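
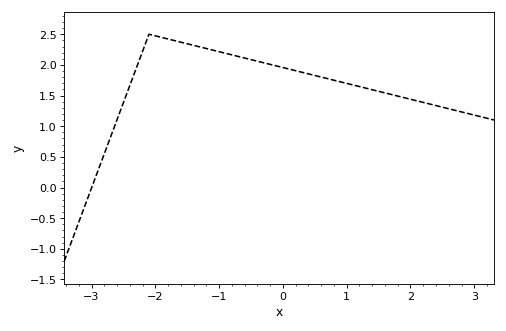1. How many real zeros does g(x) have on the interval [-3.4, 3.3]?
1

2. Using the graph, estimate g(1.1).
1.65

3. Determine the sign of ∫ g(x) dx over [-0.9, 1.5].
positive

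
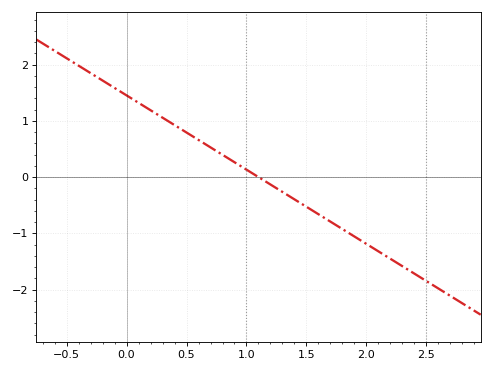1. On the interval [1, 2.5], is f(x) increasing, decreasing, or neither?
decreasing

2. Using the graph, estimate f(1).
0.132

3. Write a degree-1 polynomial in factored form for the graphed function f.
y = -1.32(x - 1.1)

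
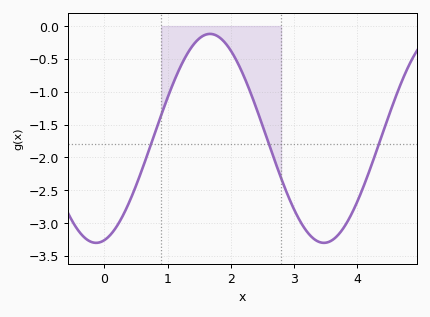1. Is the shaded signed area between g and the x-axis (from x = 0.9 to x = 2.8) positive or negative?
negative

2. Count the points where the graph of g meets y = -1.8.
3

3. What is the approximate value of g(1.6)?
-0.133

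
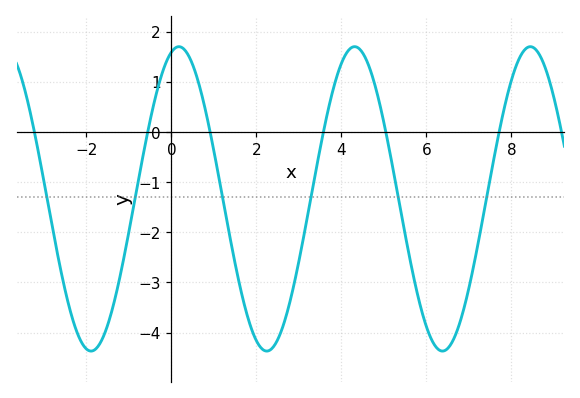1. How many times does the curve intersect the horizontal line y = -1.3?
6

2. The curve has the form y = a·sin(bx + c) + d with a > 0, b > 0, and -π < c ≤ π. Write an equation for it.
y = 3.04sin(1.52x + 1.3) - 1.33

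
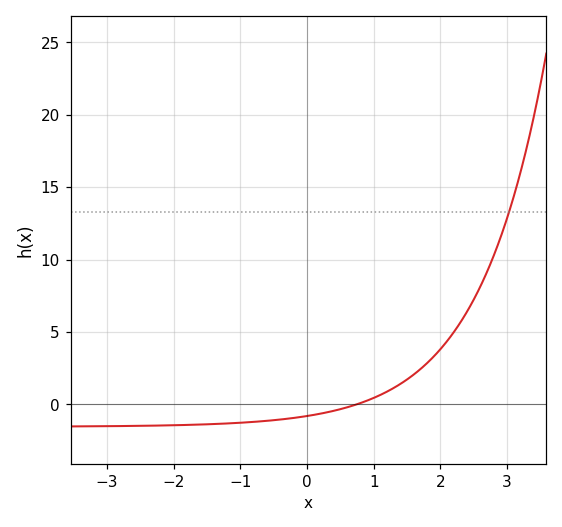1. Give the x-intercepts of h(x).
0.7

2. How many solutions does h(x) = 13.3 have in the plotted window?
1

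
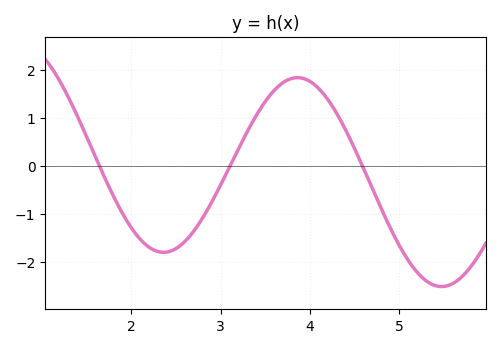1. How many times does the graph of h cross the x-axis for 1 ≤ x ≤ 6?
3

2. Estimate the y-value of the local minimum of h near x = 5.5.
-2.52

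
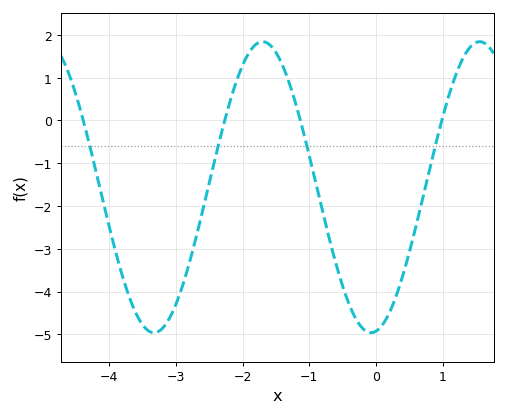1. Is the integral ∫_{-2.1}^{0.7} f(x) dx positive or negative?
negative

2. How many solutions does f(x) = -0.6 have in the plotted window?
4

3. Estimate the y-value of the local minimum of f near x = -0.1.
-5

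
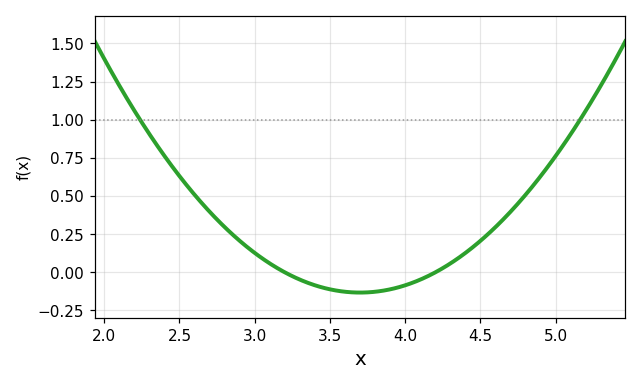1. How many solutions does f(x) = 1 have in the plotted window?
2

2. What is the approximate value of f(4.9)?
0.631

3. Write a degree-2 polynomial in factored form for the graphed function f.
y = 0.53(x - 3.2)(x - 4.2)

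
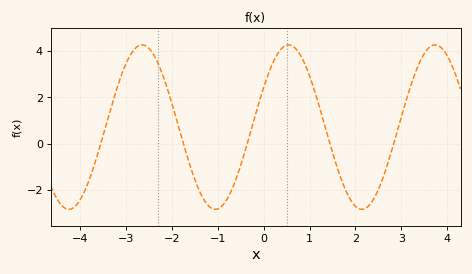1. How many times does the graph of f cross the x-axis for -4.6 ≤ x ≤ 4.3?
5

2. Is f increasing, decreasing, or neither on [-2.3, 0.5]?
neither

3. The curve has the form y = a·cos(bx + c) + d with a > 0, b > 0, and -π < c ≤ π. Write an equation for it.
y = 3.56cos(2x - 1.1) + 0.71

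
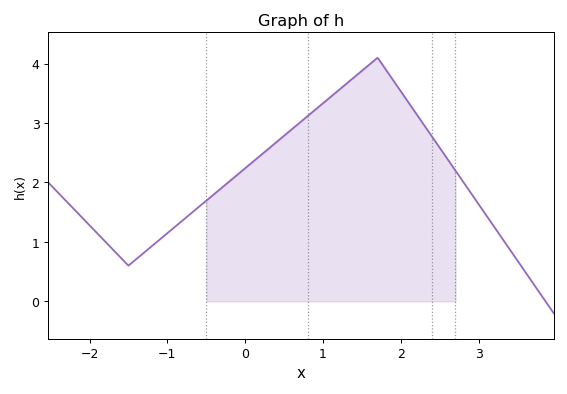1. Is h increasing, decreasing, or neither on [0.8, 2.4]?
neither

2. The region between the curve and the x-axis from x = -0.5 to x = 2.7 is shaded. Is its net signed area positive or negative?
positive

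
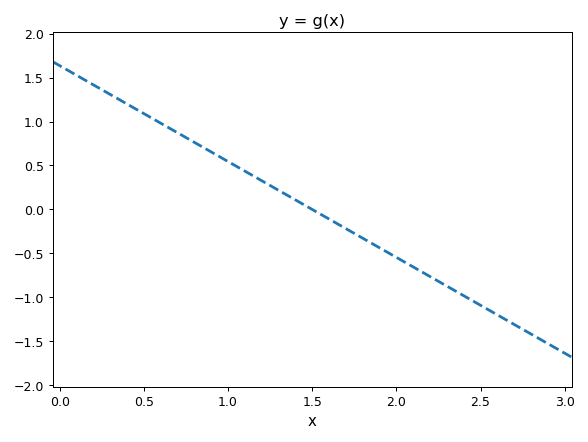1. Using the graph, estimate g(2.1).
-0.65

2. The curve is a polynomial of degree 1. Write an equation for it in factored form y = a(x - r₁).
y = -1.09(x - 1.5)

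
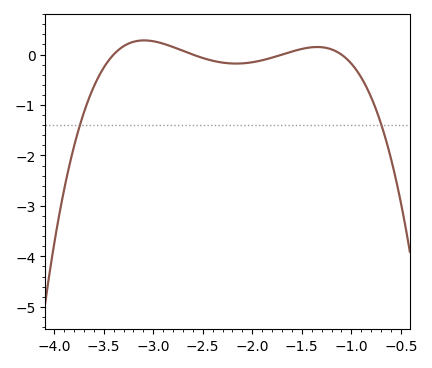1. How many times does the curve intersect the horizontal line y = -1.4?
2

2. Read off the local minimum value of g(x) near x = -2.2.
-0.2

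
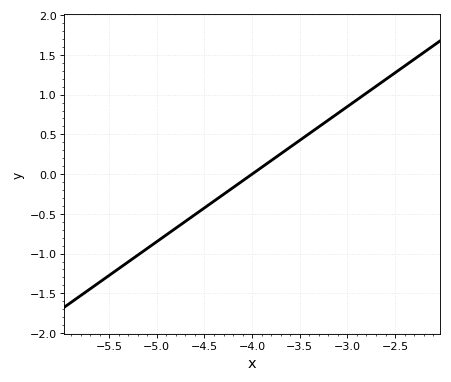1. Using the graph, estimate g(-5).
-0.85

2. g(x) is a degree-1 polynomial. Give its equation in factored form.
y = 0.85(x + 4)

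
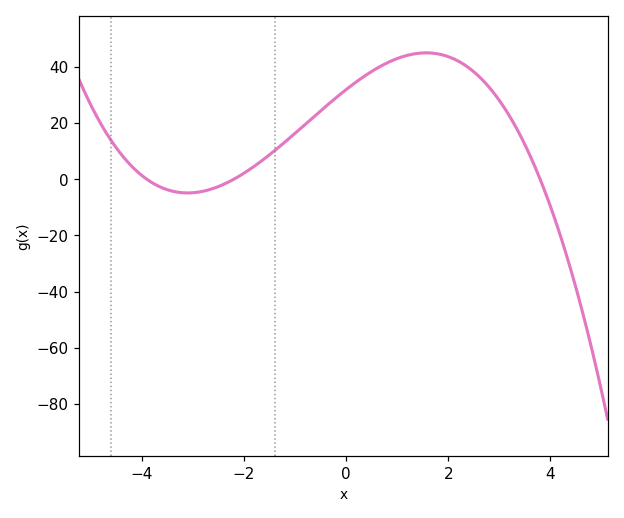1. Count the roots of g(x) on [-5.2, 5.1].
3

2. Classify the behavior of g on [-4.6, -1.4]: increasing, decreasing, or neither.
neither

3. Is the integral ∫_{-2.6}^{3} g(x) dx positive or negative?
positive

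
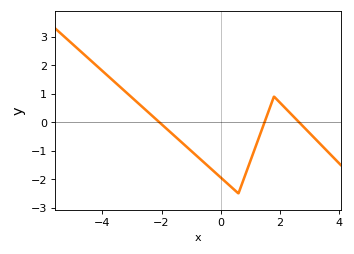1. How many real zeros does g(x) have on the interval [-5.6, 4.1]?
3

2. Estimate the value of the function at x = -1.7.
-0.352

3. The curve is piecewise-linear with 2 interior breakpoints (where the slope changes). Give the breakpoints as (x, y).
(0.6, -2.5); (1.8, 0.9)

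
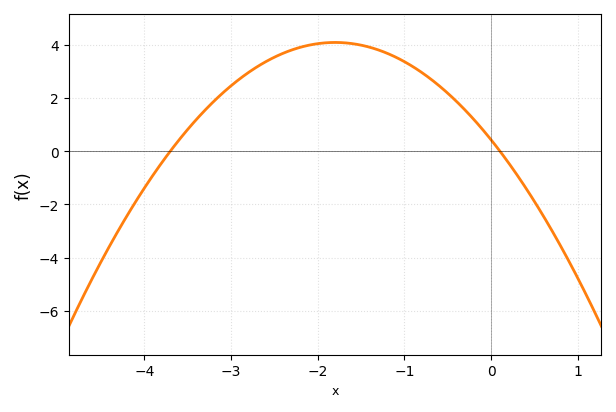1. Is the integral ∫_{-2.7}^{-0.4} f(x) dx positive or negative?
positive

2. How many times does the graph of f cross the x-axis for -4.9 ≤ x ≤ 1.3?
2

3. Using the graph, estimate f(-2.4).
3.6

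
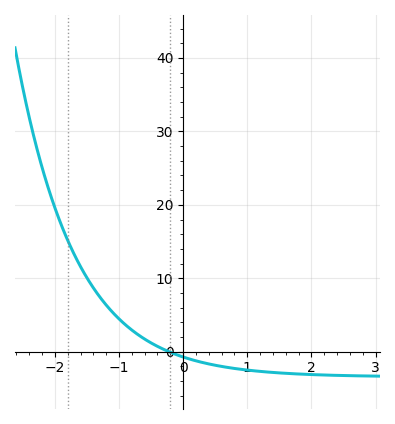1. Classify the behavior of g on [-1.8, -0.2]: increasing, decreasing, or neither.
decreasing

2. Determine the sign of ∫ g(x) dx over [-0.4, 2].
negative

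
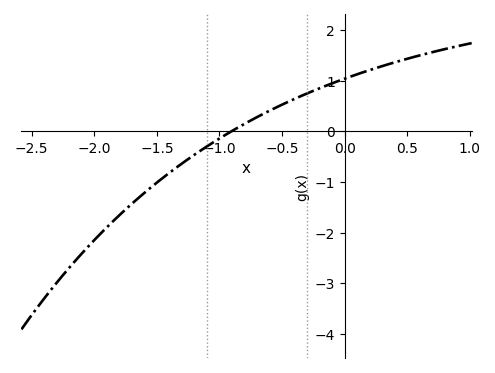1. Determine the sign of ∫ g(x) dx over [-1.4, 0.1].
positive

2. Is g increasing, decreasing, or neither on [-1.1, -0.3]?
increasing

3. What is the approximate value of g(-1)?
-0.1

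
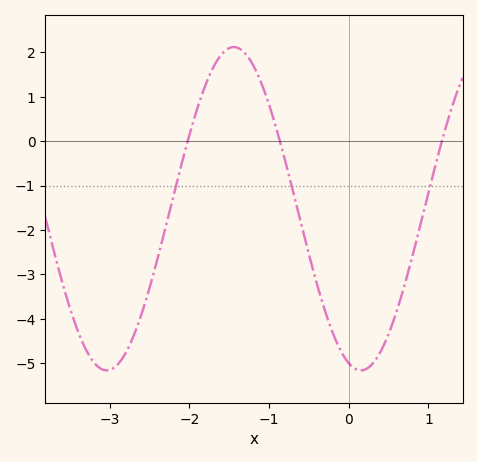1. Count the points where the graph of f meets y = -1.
3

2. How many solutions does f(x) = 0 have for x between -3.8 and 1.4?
3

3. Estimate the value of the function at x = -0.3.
-3.81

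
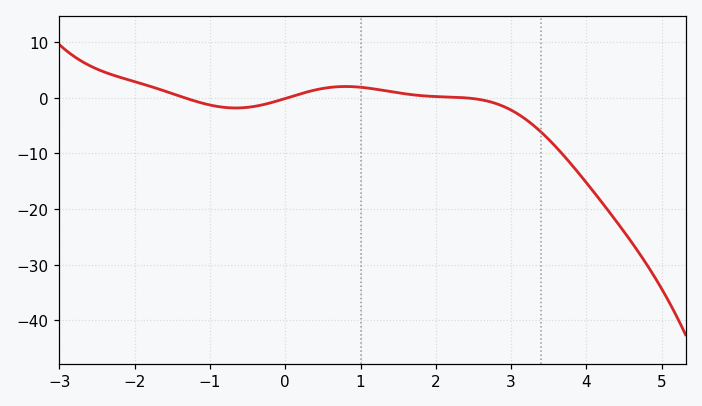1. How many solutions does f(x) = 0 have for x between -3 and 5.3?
3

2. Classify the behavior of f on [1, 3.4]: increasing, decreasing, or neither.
decreasing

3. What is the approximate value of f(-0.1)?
-0.564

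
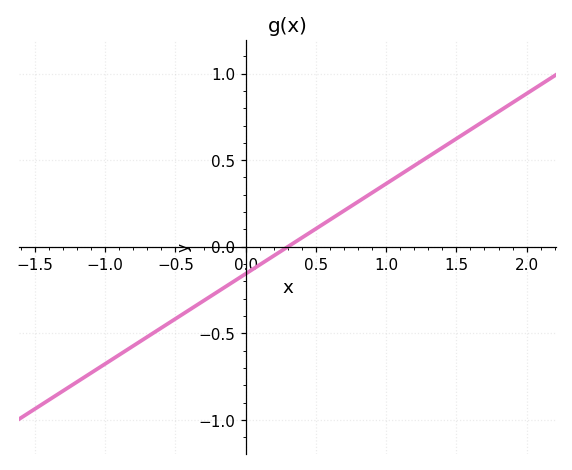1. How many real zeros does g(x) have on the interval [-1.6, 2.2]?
1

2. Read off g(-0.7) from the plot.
-0.5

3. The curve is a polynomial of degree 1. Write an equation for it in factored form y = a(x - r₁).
y = 0.52(x - 0.3)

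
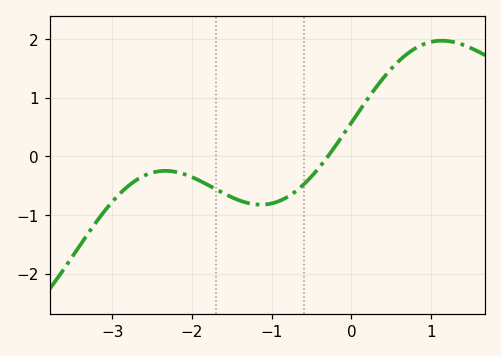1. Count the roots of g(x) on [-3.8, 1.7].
1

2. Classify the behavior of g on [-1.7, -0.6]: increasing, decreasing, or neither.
neither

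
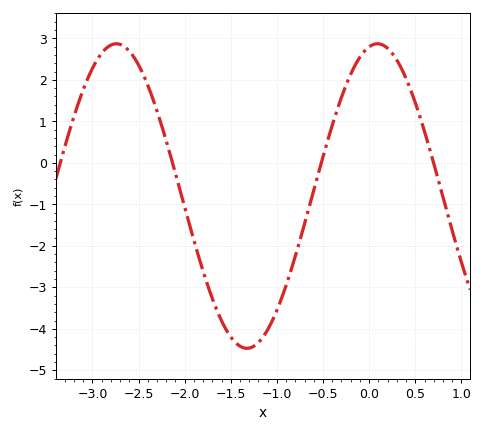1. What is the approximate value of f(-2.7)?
2.9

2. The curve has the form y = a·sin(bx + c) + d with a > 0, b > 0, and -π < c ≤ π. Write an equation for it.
y = 3.67sin(2.2x + 1.4) - 0.8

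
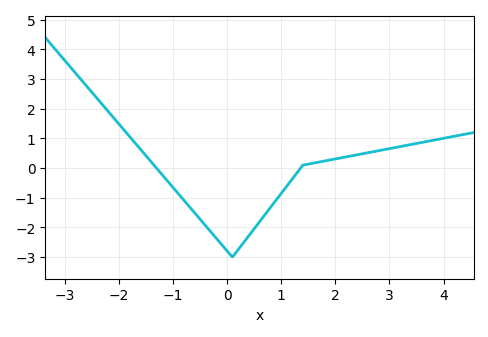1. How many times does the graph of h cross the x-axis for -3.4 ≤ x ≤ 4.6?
2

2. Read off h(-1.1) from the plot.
-0.4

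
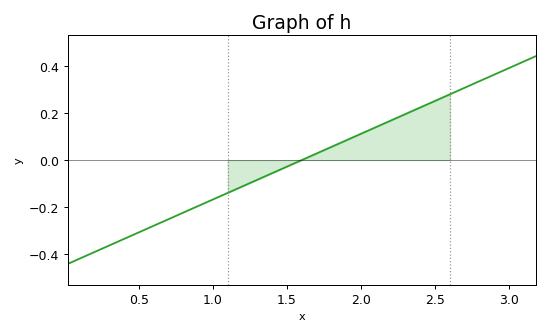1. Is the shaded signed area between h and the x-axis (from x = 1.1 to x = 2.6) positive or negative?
positive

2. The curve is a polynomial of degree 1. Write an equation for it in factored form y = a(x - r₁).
y = 0.28(x - 1.6)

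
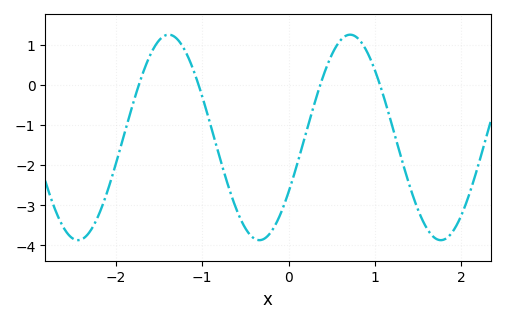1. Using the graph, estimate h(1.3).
-1.8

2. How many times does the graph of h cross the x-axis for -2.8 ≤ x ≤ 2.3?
4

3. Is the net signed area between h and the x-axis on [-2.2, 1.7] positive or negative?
negative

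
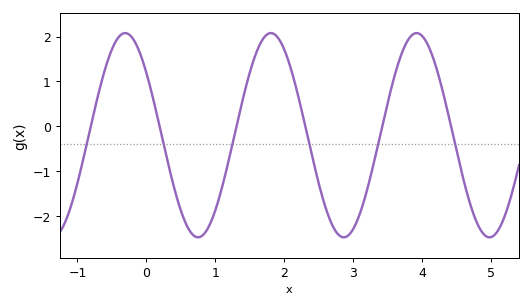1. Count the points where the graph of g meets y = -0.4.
6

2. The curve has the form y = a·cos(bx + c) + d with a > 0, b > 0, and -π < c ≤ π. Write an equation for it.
y = 2.28cos(2.97x + 0.912) - 0.2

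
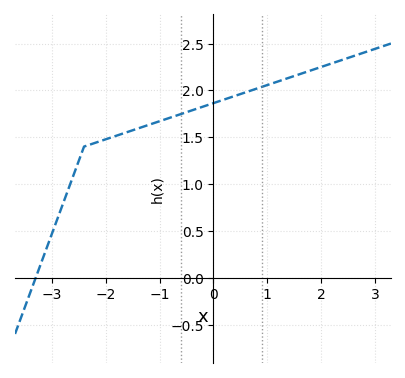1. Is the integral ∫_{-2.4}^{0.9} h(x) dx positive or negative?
positive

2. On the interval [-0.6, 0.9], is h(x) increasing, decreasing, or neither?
increasing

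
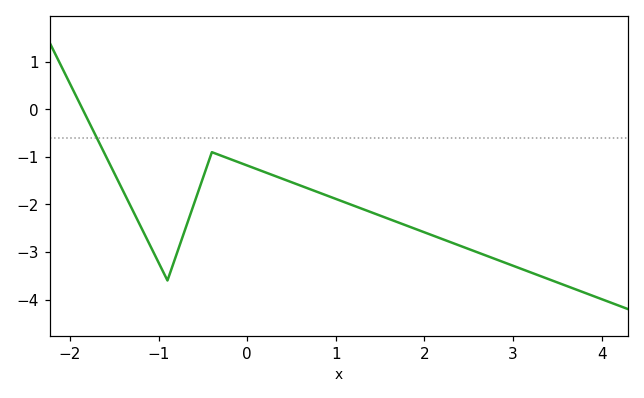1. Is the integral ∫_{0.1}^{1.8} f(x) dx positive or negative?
negative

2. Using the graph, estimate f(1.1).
-1.95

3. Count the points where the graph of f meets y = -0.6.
1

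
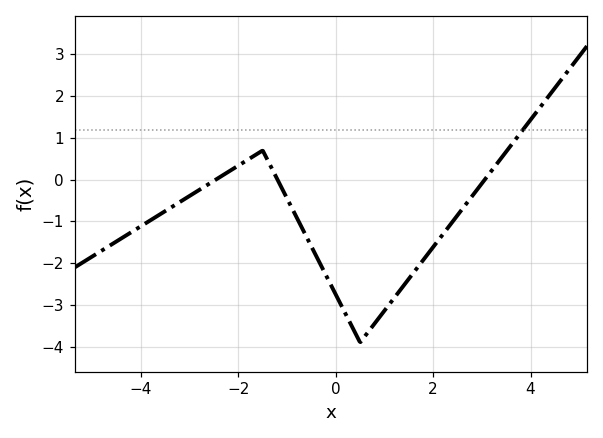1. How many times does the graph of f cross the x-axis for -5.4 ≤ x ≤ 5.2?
3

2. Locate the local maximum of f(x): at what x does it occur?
-1.5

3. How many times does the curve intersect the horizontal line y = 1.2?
1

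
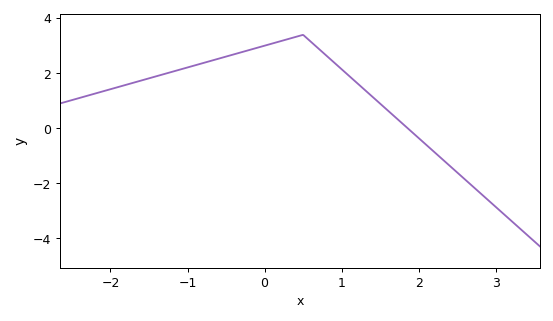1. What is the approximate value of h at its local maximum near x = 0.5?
3.4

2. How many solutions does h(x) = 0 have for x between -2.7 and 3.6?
1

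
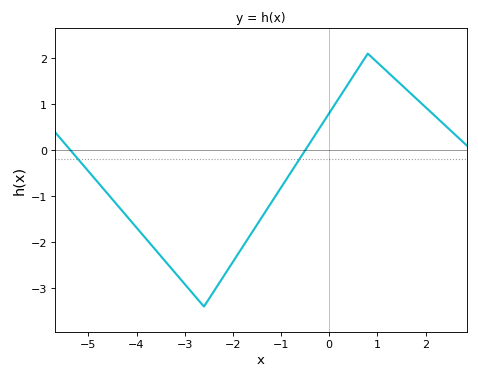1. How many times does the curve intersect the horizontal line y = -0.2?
2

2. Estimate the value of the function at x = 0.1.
0.968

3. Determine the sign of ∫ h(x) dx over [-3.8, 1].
negative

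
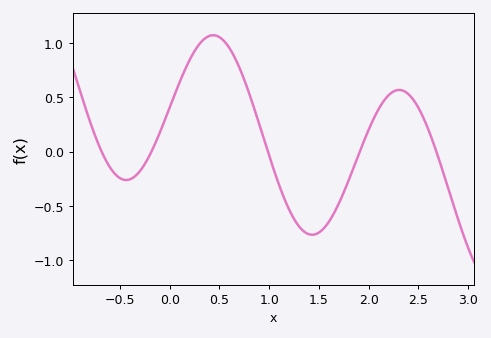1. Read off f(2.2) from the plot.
0.518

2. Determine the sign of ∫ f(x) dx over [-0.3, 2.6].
positive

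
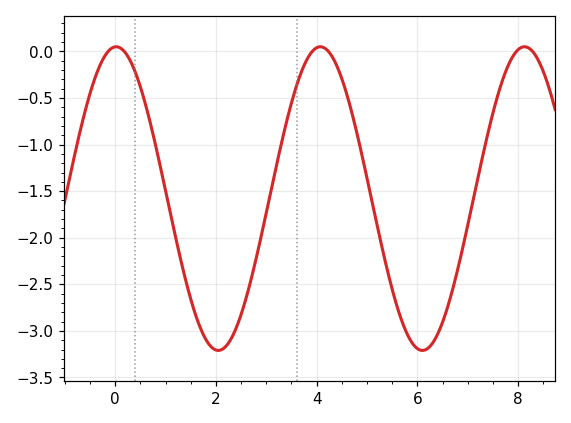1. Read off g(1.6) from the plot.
-2.85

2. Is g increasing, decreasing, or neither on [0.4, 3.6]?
neither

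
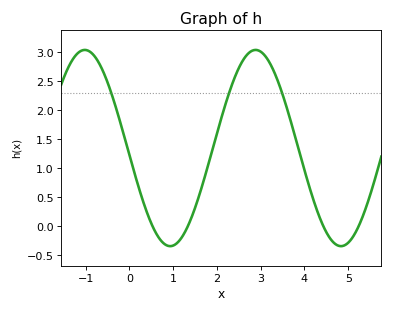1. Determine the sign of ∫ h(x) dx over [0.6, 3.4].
positive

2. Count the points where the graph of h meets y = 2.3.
3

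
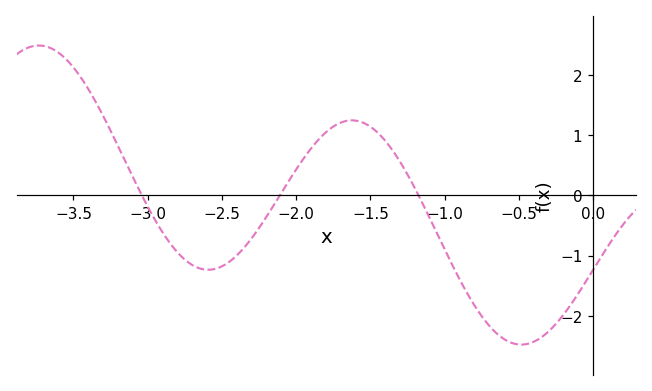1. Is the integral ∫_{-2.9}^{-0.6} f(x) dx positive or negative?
negative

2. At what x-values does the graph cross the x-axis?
-3, -2.1, -1.2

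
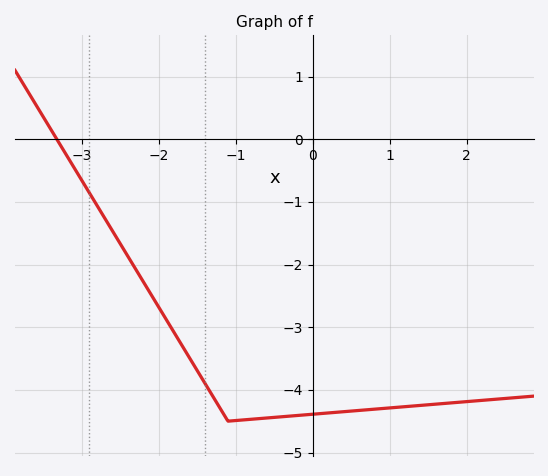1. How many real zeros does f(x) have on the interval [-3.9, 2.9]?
1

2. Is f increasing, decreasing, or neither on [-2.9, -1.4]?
decreasing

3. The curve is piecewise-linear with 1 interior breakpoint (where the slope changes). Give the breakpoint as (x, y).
(-1.1, -4.5)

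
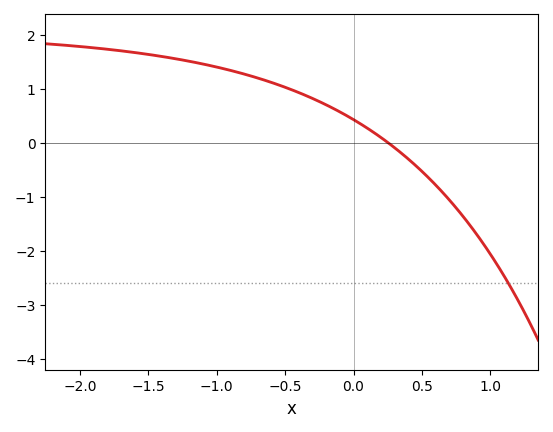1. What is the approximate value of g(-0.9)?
1.3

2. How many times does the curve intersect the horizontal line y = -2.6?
1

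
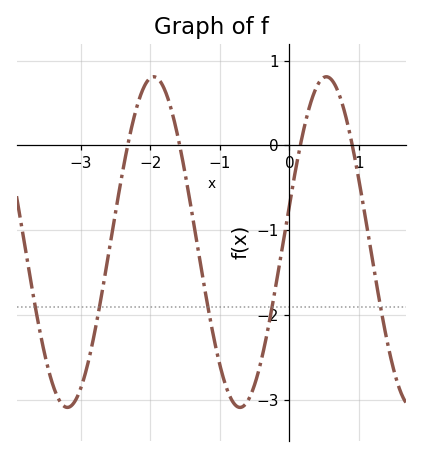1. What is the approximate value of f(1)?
-0.4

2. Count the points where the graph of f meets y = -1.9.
5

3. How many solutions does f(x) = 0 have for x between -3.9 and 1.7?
4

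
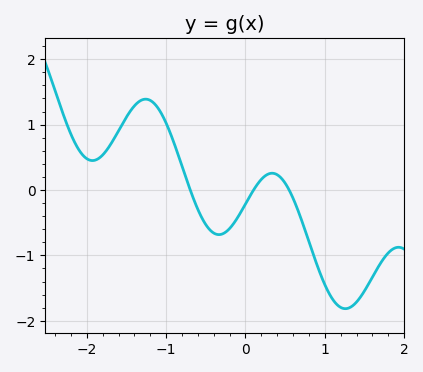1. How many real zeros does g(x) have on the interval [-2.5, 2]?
3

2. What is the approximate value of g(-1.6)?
0.9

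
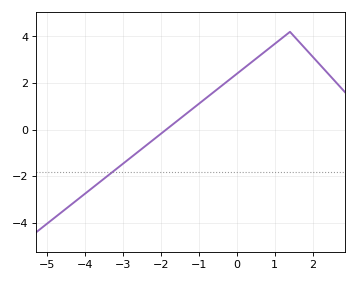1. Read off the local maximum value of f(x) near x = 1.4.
4.2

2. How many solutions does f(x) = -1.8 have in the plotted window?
1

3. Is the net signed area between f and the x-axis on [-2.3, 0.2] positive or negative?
positive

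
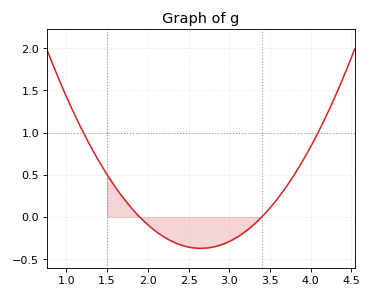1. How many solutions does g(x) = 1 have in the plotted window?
2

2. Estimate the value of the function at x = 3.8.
0.5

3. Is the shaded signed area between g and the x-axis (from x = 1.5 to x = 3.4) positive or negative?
negative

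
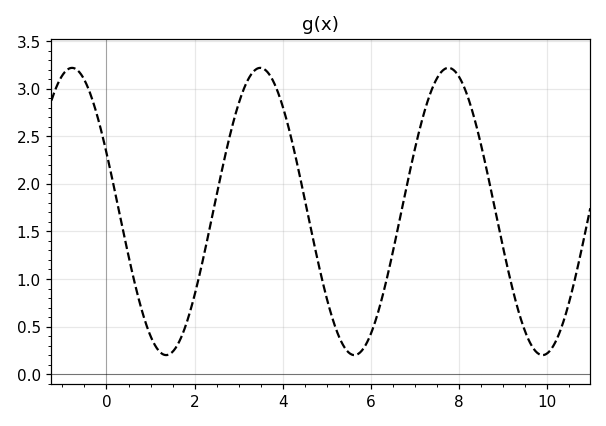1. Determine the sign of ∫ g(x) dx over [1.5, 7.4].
positive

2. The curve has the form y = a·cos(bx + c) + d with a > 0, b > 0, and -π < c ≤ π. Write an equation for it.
y = 1.51cos(1.47x + 1.15) + 1.71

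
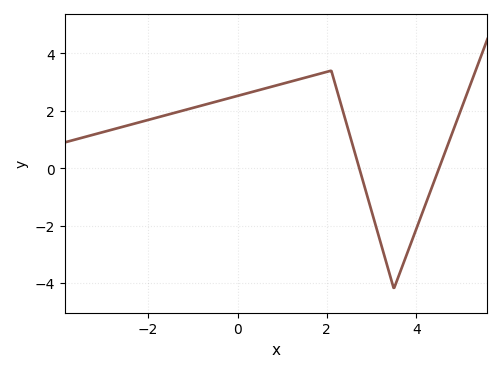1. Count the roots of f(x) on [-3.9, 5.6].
2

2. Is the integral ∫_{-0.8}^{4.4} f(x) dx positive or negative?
positive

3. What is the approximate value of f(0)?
2.6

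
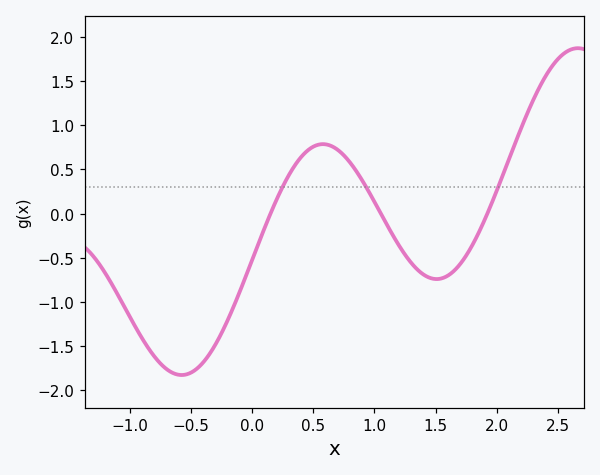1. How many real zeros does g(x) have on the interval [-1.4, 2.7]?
3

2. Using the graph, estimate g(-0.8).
-1.6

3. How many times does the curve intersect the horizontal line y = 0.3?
3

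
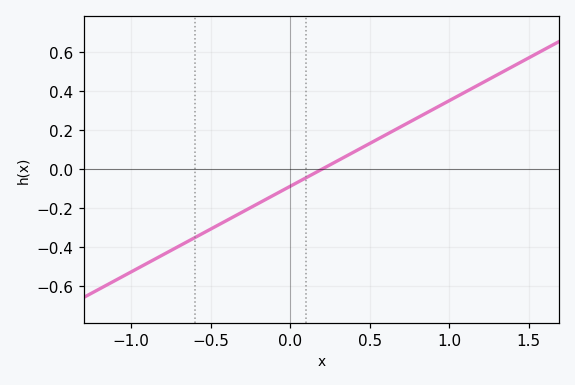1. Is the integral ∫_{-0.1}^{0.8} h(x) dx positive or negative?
positive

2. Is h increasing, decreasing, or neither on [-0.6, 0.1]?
increasing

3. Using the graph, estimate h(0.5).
0.132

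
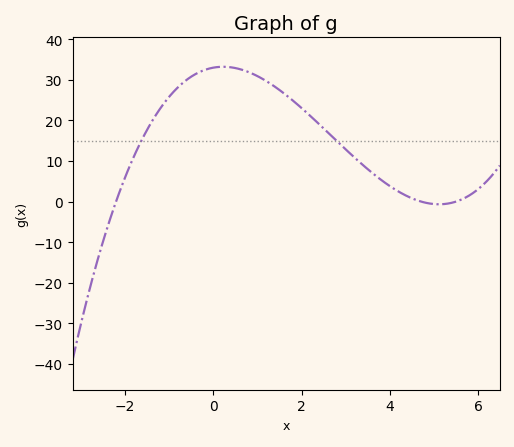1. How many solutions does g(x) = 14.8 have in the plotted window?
2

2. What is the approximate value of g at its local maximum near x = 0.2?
33.2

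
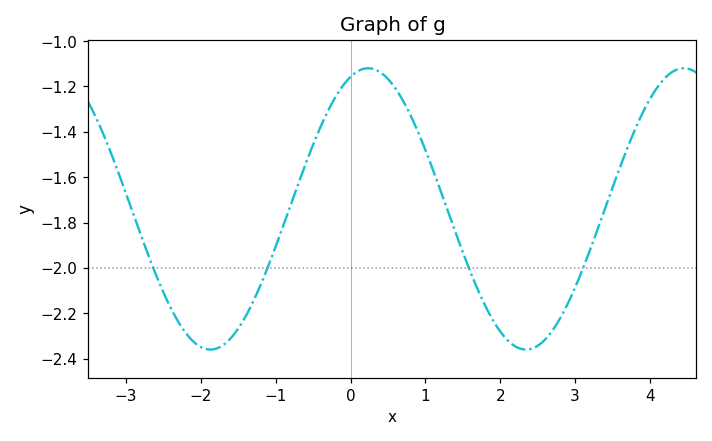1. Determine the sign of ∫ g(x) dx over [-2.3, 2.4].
negative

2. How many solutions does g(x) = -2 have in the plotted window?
4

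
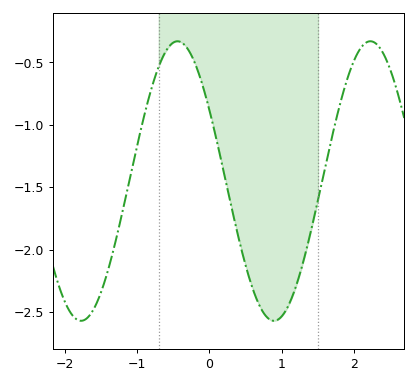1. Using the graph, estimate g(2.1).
-0.376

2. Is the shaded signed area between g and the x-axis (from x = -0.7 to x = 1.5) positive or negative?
negative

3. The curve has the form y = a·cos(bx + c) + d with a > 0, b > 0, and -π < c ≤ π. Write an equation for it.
y = 1.12cos(2.36x + 1.04) - 1.45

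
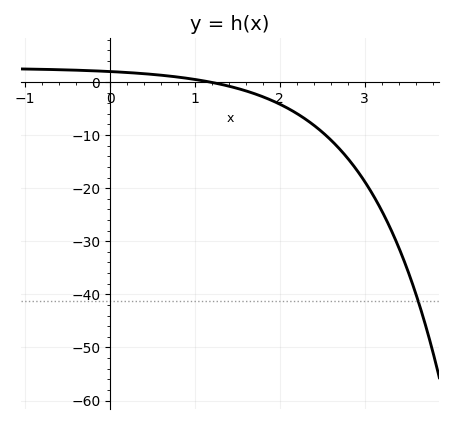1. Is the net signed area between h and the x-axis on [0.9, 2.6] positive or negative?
negative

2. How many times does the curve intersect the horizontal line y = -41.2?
1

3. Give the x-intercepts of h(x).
1.17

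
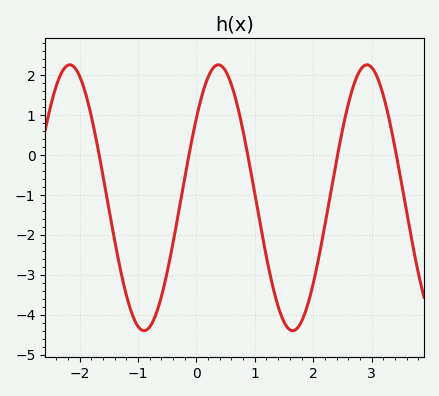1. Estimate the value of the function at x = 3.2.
1.49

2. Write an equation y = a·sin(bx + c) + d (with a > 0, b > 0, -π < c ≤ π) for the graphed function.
y = 3.33sin(2.47x + 0.642) - 1.07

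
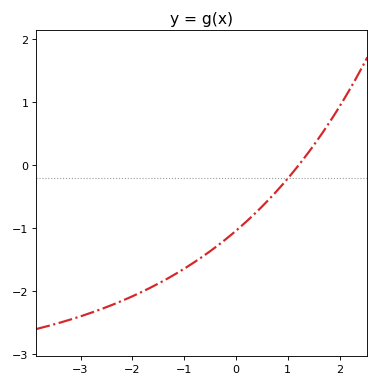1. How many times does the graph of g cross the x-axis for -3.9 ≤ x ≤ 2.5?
1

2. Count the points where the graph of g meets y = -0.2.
1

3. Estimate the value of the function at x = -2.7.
-2.3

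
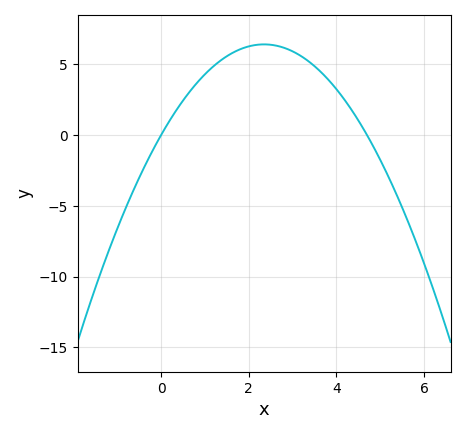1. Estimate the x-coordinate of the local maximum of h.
2.4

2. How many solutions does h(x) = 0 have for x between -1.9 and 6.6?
2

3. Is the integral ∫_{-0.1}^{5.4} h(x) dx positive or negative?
positive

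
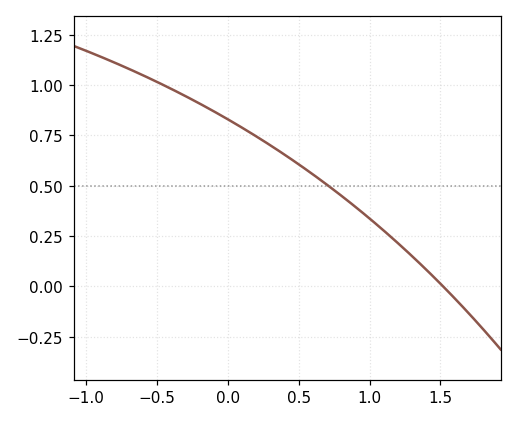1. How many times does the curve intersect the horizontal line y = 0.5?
1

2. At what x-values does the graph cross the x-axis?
1.5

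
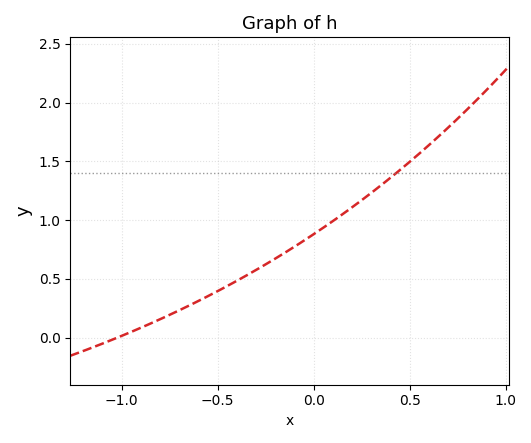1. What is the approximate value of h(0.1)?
0.992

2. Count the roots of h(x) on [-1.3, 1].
1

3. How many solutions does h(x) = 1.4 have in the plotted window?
1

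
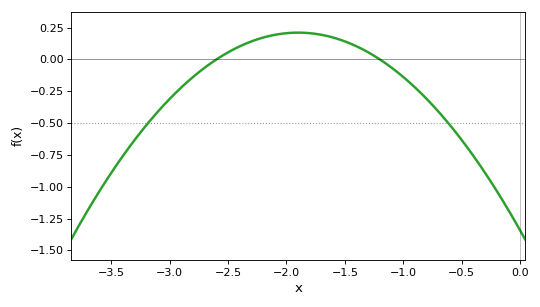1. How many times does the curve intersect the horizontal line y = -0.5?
2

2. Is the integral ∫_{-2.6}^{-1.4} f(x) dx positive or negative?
positive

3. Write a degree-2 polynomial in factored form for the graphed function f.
y = -0.43(x + 2.6)(x + 1.2)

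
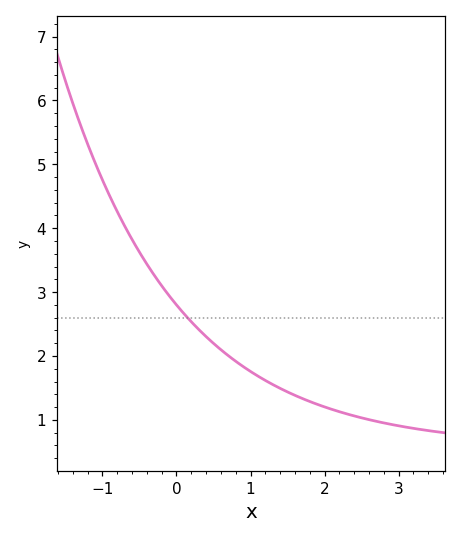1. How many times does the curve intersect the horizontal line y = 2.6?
1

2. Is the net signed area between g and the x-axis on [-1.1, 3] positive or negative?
positive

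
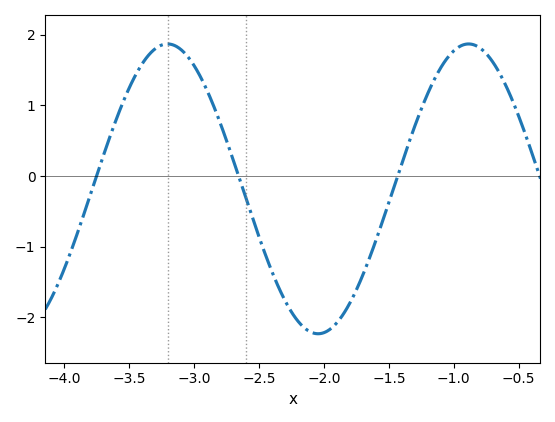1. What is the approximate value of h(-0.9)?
1.87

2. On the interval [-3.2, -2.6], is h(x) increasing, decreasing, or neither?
decreasing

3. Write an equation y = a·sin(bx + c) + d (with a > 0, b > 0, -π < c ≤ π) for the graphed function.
y = 2.05sin(2.71x - 2.31) - 0.18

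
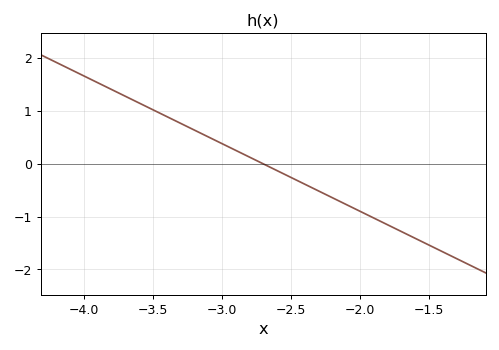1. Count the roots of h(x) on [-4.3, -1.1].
1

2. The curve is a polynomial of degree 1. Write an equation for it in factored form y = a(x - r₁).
y = -1.28(x + 2.7)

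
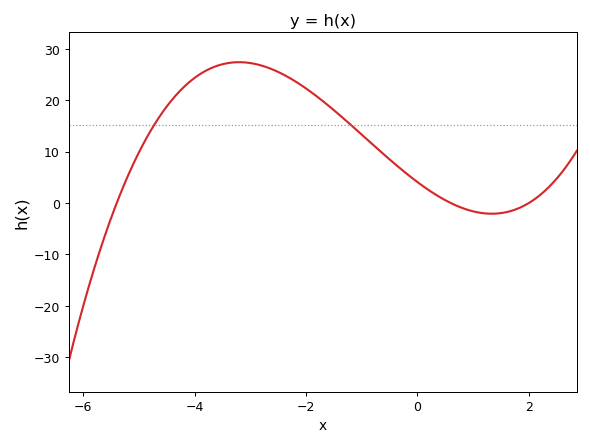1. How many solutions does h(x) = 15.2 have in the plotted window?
2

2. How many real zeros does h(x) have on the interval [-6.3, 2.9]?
3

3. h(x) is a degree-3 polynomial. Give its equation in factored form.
y = 0.63(x + 5.4)(x - 0.6)(x - 2)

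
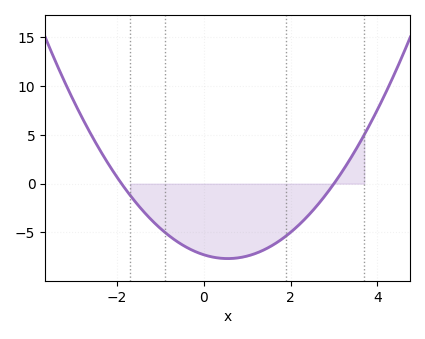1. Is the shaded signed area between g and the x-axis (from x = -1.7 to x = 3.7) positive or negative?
negative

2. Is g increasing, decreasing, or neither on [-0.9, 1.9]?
neither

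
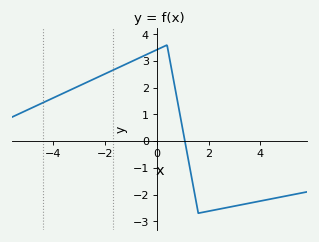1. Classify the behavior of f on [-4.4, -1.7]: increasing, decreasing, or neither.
increasing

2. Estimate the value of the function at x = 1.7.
-2.7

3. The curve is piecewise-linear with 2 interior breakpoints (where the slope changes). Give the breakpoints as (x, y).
(0.4, 3.6); (1.6, -2.7)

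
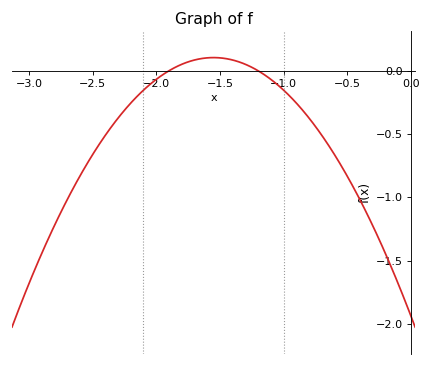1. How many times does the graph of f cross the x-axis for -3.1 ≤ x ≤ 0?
2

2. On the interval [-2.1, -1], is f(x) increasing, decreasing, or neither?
neither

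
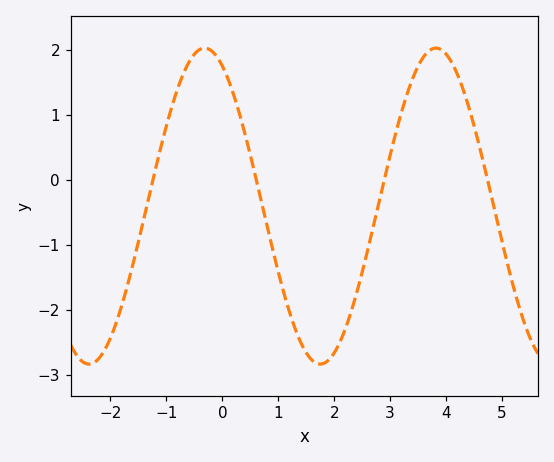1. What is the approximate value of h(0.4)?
0.726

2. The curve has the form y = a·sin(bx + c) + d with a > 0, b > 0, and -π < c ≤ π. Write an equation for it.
y = 2.43sin(1.52x + 2.05) - 0.4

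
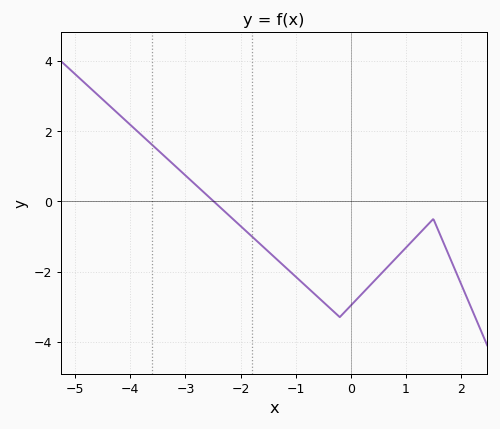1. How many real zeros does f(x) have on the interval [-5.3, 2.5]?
1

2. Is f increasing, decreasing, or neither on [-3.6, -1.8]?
decreasing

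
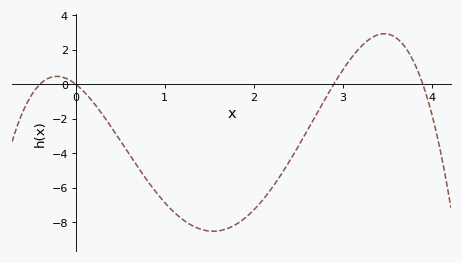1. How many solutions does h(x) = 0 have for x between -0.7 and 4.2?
4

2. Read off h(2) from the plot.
-7.31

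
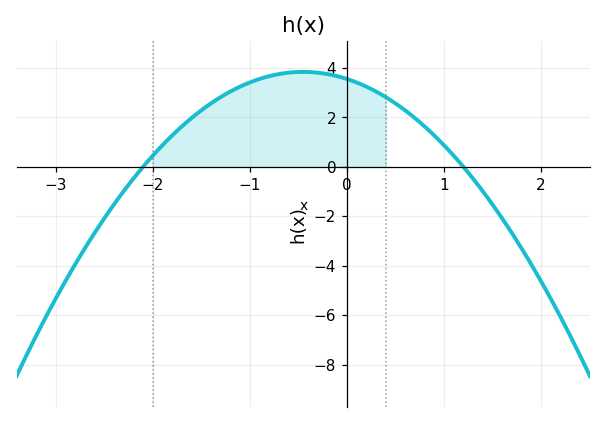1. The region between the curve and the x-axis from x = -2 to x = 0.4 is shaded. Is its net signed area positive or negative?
positive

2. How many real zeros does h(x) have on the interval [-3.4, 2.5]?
2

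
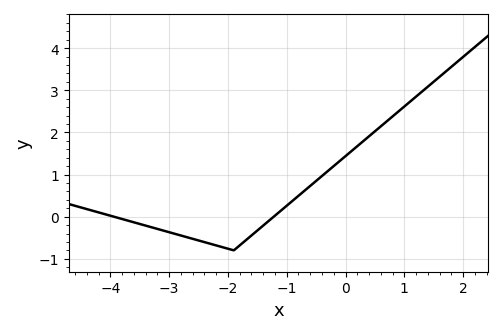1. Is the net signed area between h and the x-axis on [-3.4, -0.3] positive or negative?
negative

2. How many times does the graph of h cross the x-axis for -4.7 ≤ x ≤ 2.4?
2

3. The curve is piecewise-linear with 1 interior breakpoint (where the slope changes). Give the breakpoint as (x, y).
(-1.9, -0.8)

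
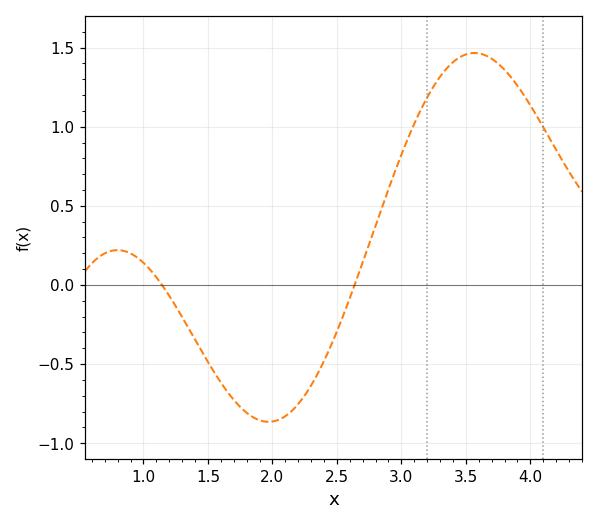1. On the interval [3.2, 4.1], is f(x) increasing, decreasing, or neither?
neither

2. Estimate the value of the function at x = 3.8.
1.36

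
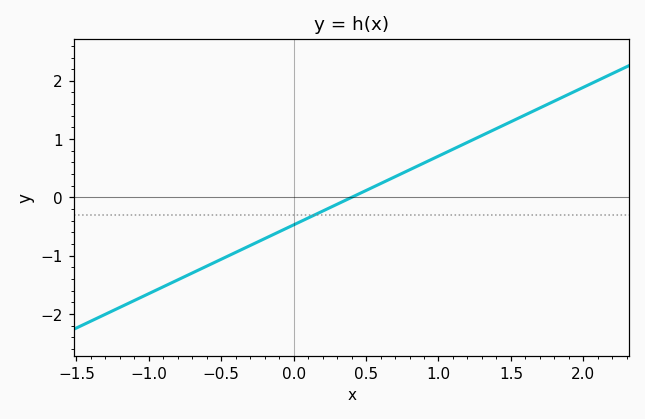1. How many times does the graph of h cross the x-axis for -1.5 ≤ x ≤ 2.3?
1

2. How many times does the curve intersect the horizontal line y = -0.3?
1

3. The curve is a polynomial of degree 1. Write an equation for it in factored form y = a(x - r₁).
y = 1.18(x - 0.4)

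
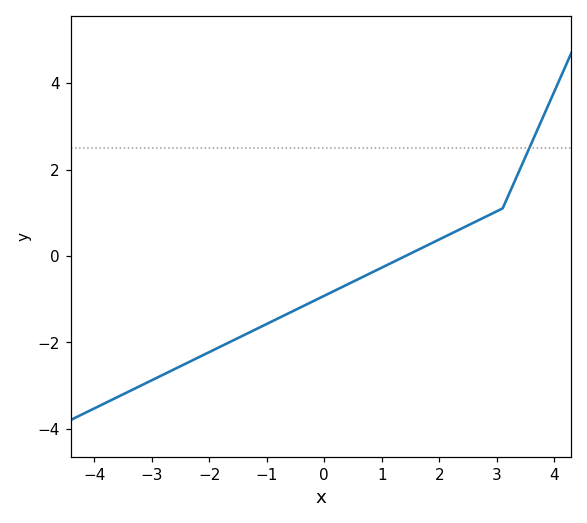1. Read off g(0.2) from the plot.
-0.793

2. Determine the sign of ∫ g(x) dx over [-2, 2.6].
negative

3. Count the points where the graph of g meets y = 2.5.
1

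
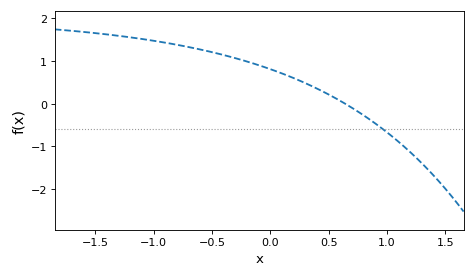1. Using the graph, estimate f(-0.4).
1.1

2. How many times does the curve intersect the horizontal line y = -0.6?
1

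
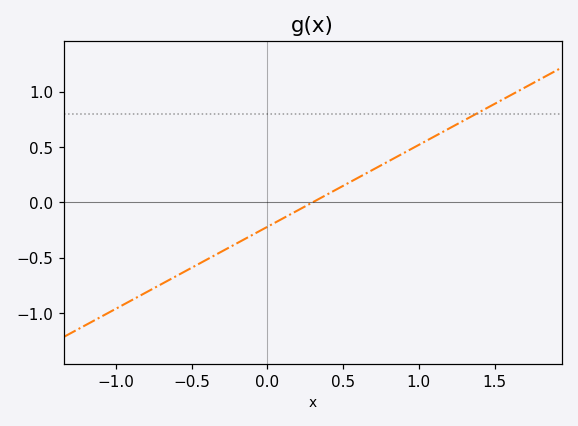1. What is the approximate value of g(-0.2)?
-0.35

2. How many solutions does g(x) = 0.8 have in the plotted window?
1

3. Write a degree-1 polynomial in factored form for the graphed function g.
y = 0.74(x - 0.3)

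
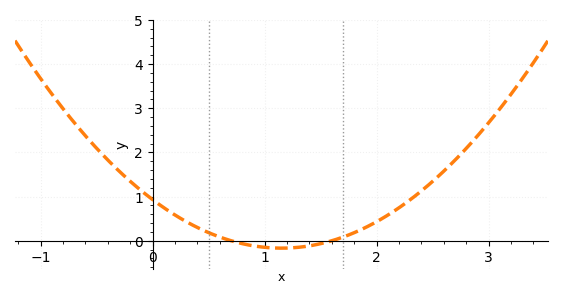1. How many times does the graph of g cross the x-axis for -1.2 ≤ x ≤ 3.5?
2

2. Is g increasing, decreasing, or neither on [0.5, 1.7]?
neither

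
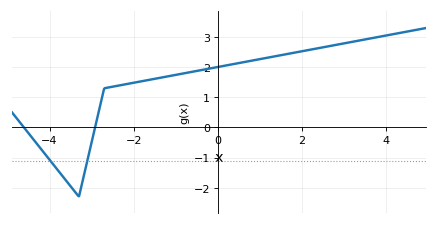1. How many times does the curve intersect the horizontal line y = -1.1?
2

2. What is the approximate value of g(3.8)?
3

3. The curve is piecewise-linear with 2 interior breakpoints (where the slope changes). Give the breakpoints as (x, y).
(-3.3, -2.3); (-2.7, 1.3)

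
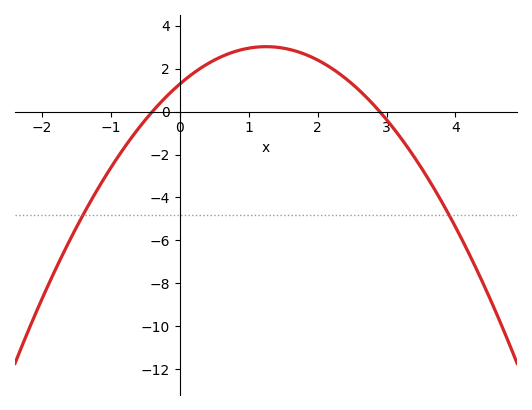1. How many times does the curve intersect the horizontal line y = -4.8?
2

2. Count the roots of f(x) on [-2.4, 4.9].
2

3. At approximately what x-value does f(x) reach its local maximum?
1.25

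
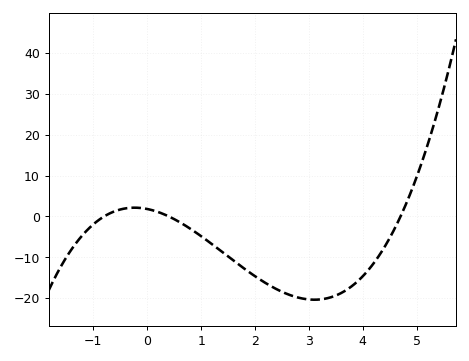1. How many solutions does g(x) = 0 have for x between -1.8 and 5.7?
3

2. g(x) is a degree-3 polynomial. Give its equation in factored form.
y = 1.21(x + 0.8)(x - 0.4)(x - 4.7)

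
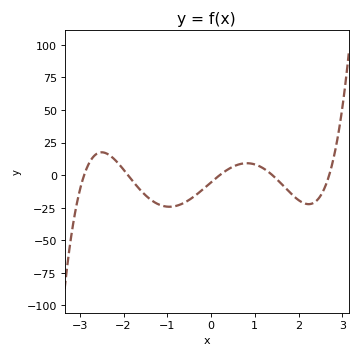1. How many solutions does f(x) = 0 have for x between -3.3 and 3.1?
5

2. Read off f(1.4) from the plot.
0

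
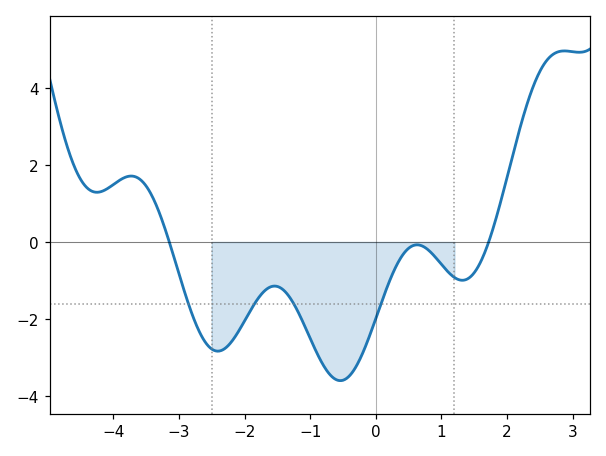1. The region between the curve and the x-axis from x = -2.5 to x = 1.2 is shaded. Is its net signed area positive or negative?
negative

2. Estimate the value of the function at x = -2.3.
-2.8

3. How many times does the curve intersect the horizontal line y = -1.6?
4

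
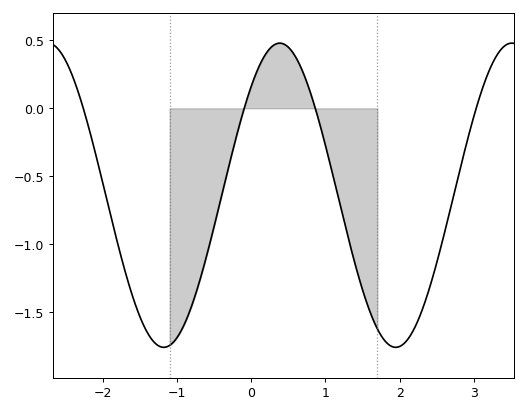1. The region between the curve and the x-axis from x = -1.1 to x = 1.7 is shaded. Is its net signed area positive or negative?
negative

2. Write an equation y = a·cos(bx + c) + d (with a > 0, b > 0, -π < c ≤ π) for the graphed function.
y = 1.12cos(2.01x - 0.772) - 0.64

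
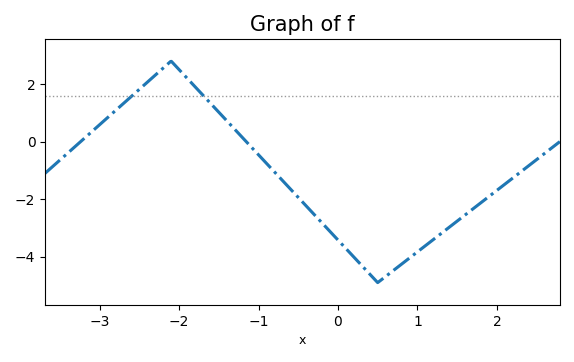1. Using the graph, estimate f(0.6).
-4.6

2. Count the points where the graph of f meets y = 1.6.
2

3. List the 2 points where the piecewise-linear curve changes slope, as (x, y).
(-2.1, 2.8); (0.5, -4.9)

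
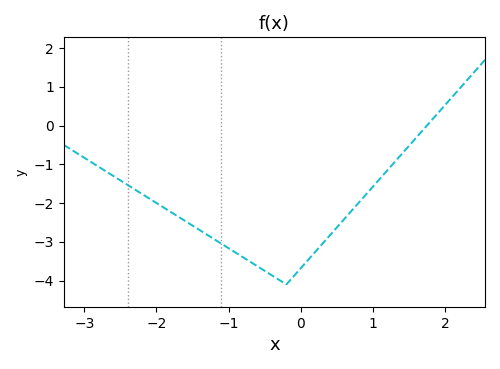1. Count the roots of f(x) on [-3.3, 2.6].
1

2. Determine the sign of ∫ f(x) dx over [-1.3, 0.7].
negative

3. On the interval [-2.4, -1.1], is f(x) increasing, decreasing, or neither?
decreasing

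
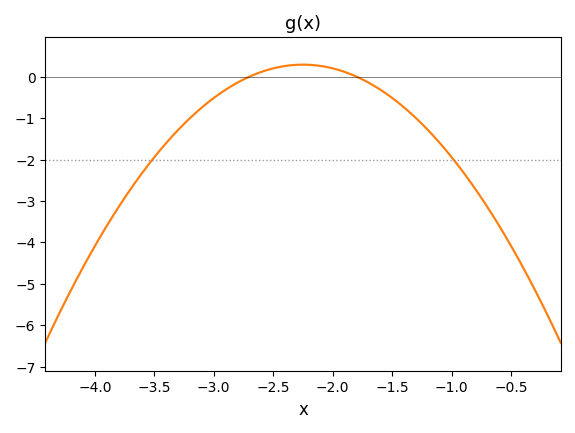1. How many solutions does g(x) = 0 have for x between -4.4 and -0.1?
2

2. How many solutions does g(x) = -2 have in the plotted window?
2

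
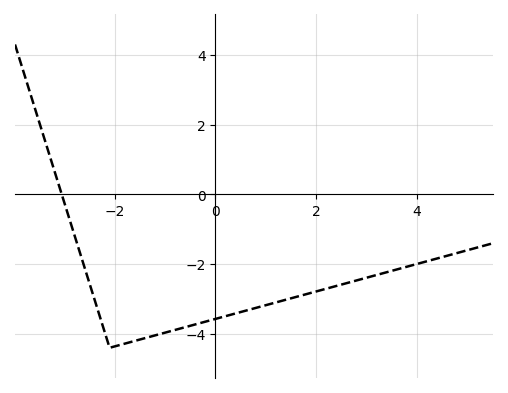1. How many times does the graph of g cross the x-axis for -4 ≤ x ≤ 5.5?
1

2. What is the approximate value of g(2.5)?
-2.59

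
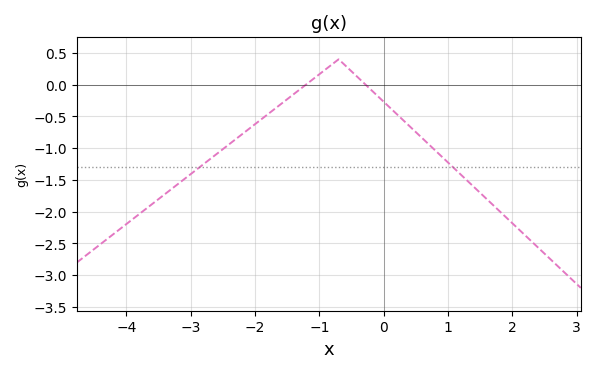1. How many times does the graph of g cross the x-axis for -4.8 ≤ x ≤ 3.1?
2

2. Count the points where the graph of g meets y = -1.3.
2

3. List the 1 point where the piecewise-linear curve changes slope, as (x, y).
(-0.7, 0.4)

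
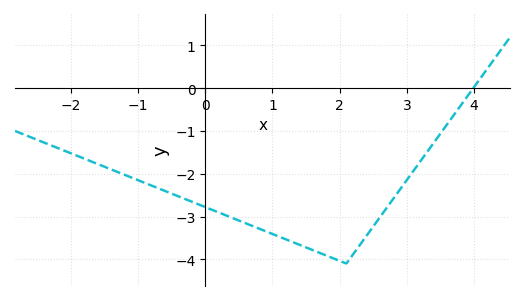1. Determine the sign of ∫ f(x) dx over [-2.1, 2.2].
negative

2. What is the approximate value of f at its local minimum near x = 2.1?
-4.1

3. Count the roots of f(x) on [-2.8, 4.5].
1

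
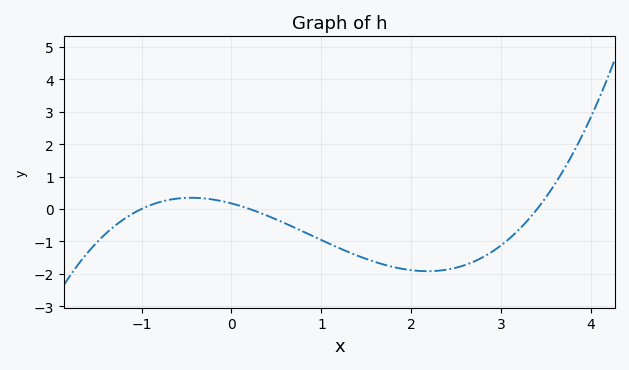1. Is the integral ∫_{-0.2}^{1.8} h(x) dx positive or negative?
negative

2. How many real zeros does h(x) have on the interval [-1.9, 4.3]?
3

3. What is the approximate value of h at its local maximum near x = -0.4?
0.344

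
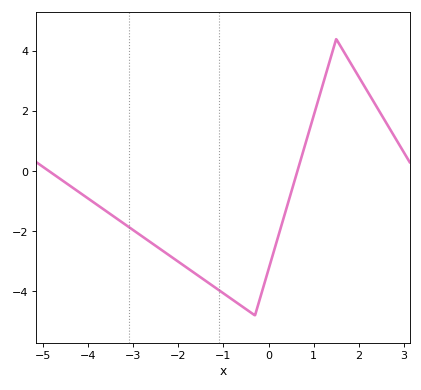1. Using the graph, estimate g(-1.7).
-3.33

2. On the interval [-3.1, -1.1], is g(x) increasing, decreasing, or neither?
decreasing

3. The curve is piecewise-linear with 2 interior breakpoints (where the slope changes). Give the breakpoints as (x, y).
(-0.3, -4.8); (1.5, 4.4)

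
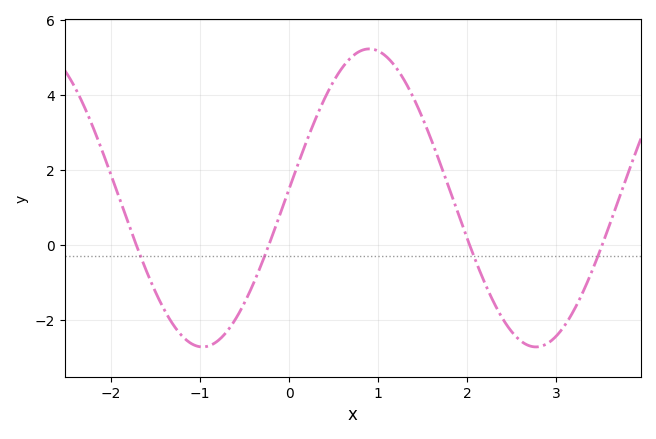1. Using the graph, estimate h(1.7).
2.14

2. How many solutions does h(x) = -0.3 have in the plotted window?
4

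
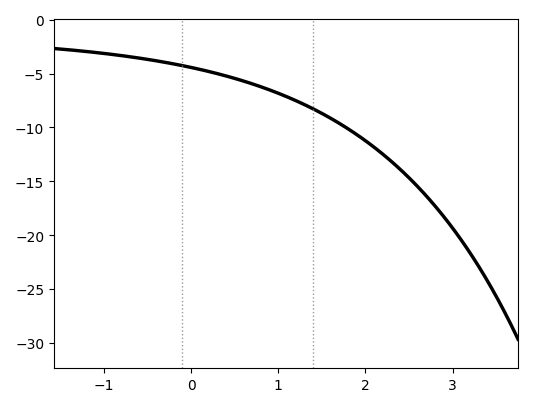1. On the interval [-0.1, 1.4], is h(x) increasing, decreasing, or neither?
decreasing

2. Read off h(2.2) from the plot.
-12.5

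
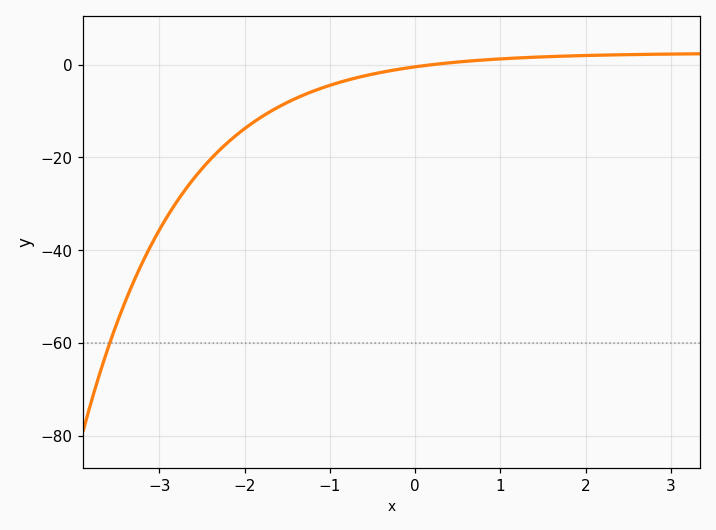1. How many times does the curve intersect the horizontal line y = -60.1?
1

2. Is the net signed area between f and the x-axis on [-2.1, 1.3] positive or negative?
negative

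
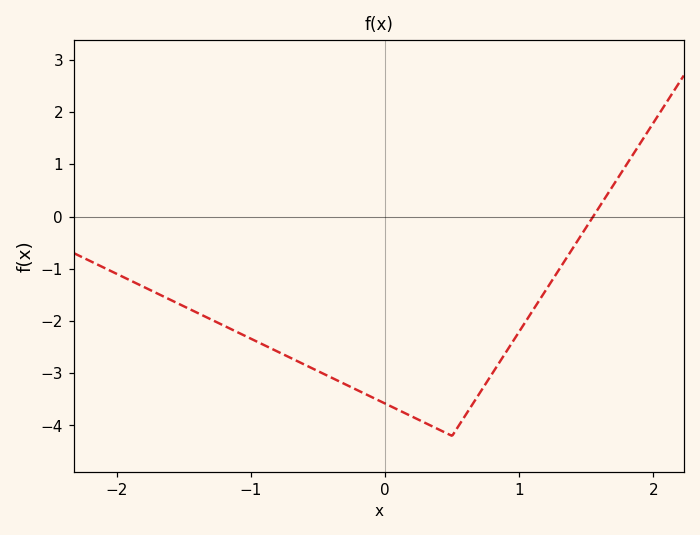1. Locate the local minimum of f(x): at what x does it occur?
0.499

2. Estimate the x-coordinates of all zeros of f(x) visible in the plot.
1.55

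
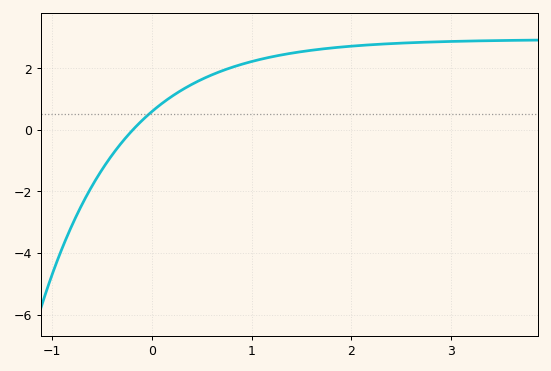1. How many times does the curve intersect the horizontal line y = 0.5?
1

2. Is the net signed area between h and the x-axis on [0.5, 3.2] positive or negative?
positive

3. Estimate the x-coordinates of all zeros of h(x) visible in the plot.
-0.2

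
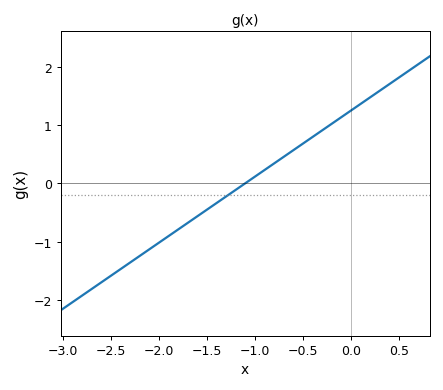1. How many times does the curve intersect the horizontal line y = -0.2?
1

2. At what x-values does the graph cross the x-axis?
-1.1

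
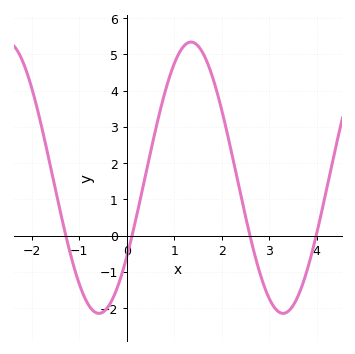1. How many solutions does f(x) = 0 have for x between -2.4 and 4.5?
4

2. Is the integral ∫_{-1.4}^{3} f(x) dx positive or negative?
positive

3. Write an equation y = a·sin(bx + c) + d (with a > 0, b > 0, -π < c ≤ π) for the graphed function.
y = 3.74sin(1.6x - 0.62) + 1.6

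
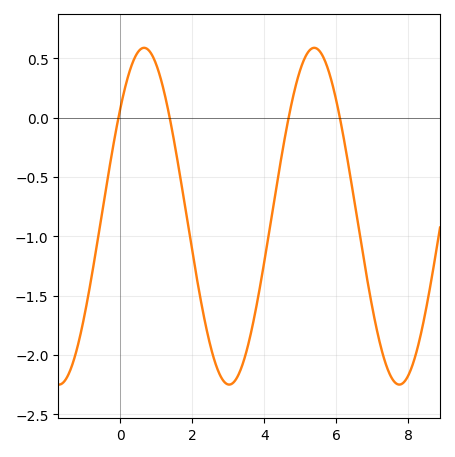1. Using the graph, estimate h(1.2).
0.25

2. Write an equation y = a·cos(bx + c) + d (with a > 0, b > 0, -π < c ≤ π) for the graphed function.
y = 1.42cos(1.3x - 0.88) - 0.83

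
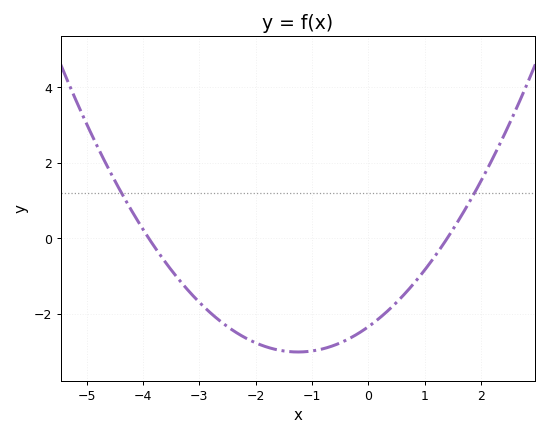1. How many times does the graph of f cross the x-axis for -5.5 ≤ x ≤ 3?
2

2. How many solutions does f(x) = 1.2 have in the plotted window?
2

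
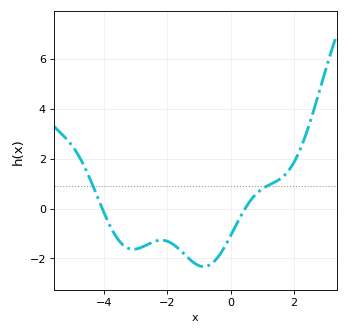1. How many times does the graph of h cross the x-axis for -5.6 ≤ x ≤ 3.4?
2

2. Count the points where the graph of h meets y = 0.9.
2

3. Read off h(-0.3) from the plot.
-1.8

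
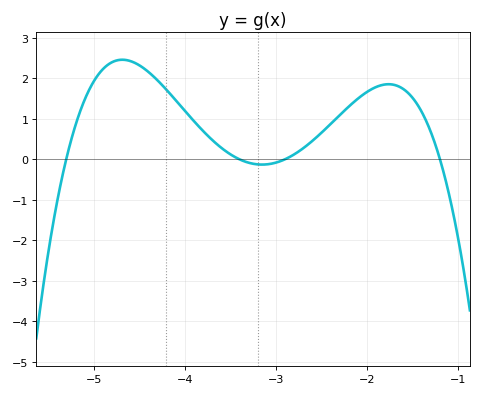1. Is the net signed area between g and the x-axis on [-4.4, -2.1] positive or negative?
positive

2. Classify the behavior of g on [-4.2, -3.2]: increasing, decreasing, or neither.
decreasing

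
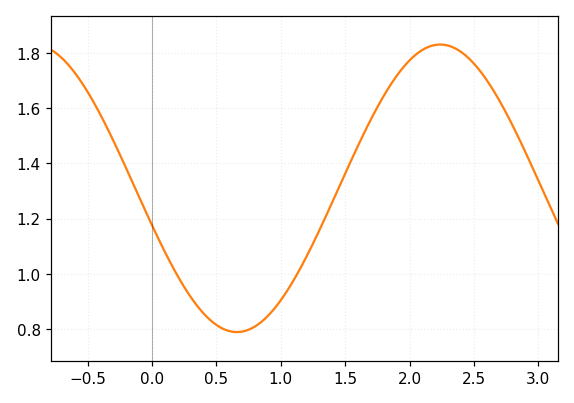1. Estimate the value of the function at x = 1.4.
1.26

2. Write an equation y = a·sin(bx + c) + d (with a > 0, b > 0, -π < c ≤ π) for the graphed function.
y = 0.52sin(1.99x - 2.88) + 1.31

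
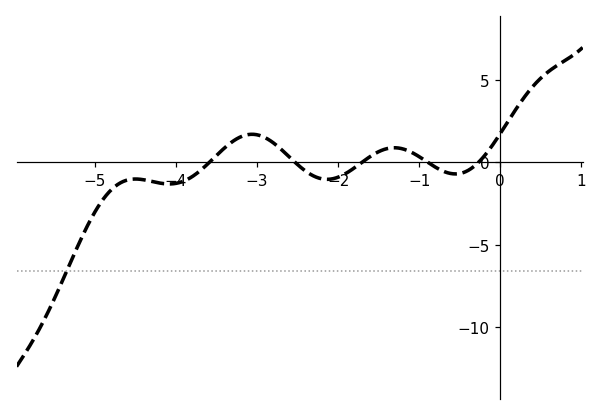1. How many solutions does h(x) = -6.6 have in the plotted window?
1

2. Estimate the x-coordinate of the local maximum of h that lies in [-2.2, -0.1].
-1.31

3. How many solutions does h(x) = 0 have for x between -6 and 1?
5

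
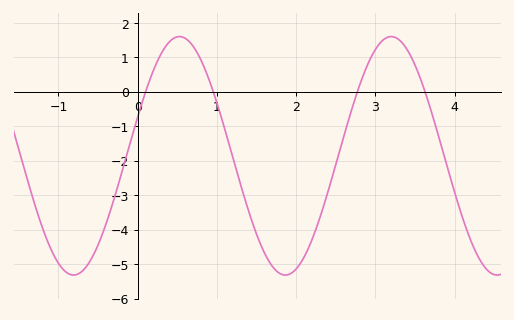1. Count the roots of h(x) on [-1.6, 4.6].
4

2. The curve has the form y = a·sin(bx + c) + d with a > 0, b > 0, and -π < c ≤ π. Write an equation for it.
y = 3.46sin(2.4x + 0.33) - 1.86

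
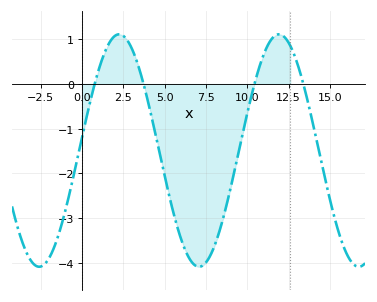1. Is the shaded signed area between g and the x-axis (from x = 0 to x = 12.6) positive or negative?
negative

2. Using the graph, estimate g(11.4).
1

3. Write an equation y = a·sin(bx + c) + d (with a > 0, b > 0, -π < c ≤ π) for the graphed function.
y = 2.6sin(0.65x + 0.11) - 1.49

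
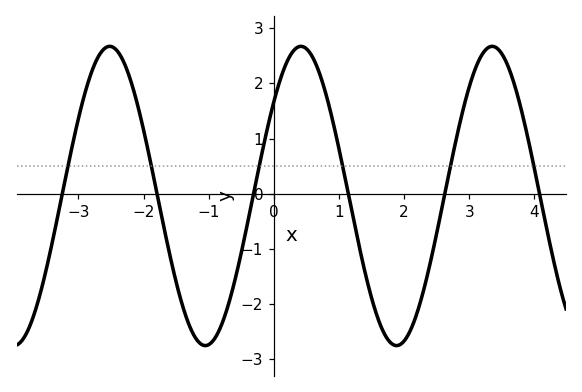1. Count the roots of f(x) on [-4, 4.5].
6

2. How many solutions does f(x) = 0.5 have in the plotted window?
6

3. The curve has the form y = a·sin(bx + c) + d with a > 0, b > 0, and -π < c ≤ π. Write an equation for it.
y = 2.71sin(2.1x + 0.68) - 0.04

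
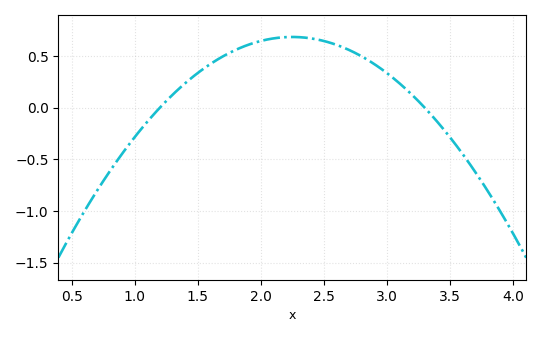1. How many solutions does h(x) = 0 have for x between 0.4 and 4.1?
2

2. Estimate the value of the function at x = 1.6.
0.422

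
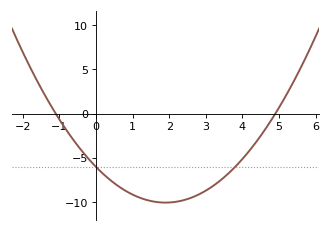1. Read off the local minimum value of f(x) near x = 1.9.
-10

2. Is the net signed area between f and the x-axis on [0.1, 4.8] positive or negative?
negative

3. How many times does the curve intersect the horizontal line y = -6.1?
2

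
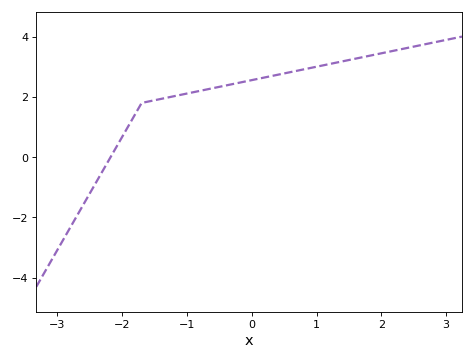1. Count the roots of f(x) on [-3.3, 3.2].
1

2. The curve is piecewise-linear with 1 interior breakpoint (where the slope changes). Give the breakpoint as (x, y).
(-1.7, 1.8)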